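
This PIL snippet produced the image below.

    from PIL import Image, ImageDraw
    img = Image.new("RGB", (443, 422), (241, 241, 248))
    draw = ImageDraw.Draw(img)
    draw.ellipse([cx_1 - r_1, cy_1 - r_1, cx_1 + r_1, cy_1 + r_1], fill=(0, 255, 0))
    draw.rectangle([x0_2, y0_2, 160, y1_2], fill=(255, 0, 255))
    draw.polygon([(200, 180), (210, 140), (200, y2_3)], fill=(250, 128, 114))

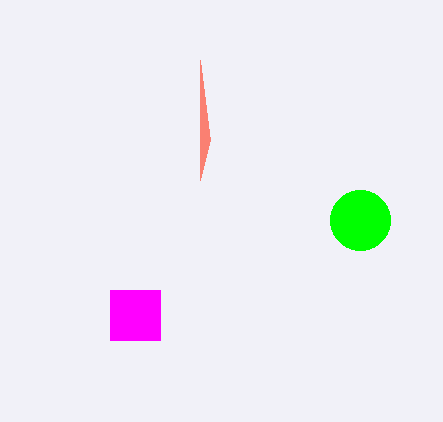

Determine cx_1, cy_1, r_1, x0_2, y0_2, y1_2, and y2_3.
cx_1 = 360
cy_1 = 220
r_1 = 30
x0_2 = 110
y0_2 = 290
y1_2 = 340
y2_3 = 60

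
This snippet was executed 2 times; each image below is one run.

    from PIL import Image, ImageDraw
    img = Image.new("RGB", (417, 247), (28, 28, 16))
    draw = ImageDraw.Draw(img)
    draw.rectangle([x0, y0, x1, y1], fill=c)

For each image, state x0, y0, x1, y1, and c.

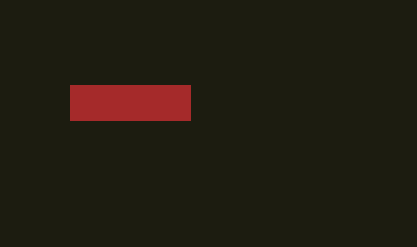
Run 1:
x0 = 70
y0 = 85
x1 = 190
y1 = 120
c = 'brown'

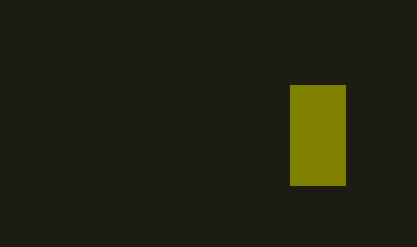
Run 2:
x0 = 290; y0 = 85; x1 = 345; y1 = 185; c = 'olive'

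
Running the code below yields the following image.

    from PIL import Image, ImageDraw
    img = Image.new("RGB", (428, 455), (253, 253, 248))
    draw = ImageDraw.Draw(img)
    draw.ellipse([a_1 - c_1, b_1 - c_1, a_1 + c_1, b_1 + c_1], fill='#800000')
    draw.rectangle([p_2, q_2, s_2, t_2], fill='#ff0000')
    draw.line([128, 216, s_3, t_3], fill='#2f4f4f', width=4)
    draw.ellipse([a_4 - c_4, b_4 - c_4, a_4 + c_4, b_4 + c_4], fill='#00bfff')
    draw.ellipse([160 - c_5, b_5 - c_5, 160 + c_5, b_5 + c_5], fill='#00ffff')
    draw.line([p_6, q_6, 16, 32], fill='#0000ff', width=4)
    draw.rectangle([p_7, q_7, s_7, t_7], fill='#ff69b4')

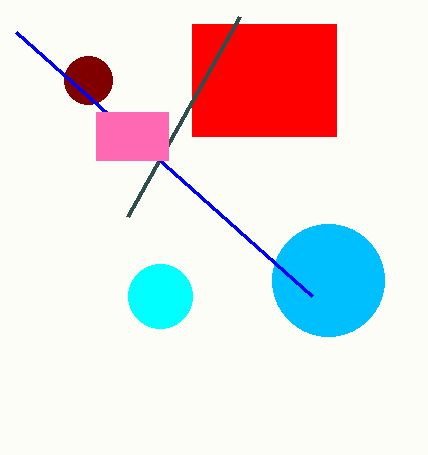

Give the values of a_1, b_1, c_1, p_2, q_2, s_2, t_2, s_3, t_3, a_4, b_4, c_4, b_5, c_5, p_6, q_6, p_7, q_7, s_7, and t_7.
a_1 = 88, b_1 = 80, c_1 = 24, p_2 = 192, q_2 = 24, s_2 = 336, t_2 = 136, s_3 = 240, t_3 = 16, a_4 = 328, b_4 = 280, c_4 = 56, b_5 = 296, c_5 = 32, p_6 = 312, q_6 = 296, p_7 = 96, q_7 = 112, s_7 = 168, t_7 = 160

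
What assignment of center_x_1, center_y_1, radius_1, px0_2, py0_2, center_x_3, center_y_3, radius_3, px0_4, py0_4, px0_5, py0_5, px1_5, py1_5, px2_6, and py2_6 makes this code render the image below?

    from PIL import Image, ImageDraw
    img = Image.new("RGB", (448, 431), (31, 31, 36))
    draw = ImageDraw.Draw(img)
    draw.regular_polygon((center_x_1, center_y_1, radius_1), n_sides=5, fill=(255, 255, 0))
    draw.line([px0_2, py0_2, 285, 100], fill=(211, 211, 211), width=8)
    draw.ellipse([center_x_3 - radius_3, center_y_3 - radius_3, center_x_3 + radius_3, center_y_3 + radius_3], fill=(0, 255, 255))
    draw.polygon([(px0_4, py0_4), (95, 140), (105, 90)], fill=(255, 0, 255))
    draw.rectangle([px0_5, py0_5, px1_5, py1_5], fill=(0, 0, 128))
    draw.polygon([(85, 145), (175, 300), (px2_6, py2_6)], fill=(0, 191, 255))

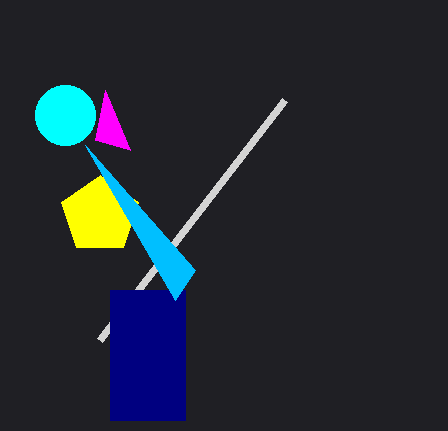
center_x_1 = 100; center_y_1 = 215; radius_1 = 40; px0_2 = 100; py0_2 = 340; center_x_3 = 65; center_y_3 = 115; radius_3 = 30; px0_4 = 130; py0_4 = 150; px0_5 = 110; py0_5 = 290; px1_5 = 185; py1_5 = 420; px2_6 = 195; py2_6 = 270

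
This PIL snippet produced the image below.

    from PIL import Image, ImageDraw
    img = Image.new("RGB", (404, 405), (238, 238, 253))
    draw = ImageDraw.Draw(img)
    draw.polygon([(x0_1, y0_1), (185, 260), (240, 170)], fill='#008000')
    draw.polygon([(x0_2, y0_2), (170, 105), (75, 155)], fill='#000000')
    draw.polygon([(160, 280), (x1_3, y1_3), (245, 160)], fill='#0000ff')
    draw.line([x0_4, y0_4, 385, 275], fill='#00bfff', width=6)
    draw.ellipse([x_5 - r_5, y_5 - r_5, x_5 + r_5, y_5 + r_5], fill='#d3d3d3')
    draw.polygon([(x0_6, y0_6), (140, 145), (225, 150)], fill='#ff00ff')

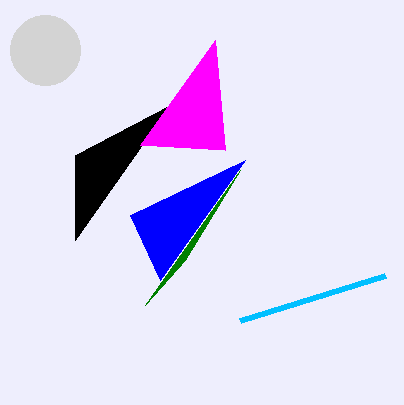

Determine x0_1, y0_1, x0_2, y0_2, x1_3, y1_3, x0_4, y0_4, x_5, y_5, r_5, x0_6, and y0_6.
x0_1 = 145
y0_1 = 305
x0_2 = 75
y0_2 = 240
x1_3 = 130
y1_3 = 215
x0_4 = 240
y0_4 = 320
x_5 = 45
y_5 = 50
r_5 = 35
x0_6 = 215
y0_6 = 40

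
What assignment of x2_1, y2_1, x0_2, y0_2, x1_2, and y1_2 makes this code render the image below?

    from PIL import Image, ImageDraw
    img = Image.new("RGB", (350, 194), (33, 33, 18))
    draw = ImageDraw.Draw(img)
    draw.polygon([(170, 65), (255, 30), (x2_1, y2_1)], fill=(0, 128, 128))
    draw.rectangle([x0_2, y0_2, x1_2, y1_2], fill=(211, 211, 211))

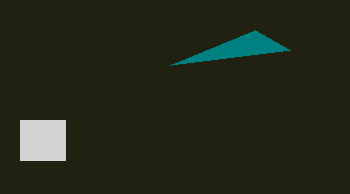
x2_1 = 290, y2_1 = 50, x0_2 = 20, y0_2 = 120, x1_2 = 65, y1_2 = 160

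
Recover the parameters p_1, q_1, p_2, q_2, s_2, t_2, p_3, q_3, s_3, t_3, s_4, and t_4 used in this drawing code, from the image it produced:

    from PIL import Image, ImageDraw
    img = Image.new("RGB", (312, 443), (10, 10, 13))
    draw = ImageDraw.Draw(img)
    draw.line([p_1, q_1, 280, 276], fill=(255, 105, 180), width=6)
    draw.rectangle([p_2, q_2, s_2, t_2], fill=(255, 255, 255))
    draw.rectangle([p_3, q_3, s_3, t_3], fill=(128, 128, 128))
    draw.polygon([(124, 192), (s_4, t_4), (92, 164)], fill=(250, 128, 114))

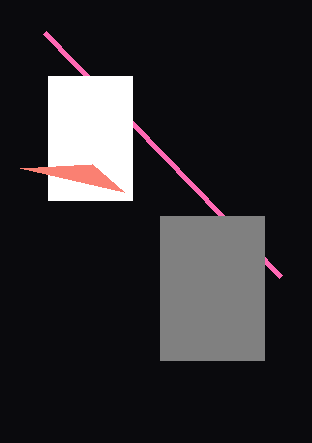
p_1 = 44
q_1 = 32
p_2 = 48
q_2 = 76
s_2 = 132
t_2 = 200
p_3 = 160
q_3 = 216
s_3 = 264
t_3 = 360
s_4 = 20
t_4 = 168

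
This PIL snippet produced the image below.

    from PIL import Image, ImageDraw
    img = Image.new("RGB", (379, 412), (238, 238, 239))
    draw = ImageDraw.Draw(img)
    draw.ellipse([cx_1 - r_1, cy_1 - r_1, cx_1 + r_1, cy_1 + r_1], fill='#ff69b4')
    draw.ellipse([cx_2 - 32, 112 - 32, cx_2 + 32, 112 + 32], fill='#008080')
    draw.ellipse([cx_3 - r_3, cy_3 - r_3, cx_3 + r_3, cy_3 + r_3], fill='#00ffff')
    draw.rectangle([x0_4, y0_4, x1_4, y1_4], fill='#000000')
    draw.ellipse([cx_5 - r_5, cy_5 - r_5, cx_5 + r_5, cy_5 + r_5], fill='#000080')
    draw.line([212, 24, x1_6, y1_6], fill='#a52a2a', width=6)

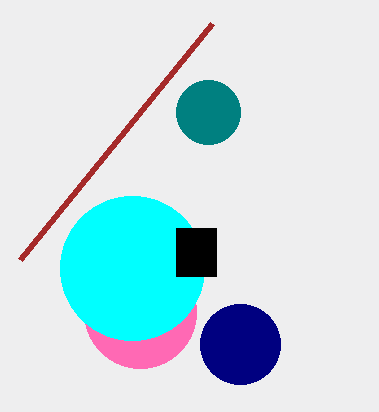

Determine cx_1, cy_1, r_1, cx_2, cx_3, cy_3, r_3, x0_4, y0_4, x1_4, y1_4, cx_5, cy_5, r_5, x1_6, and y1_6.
cx_1 = 140, cy_1 = 312, r_1 = 56, cx_2 = 208, cx_3 = 132, cy_3 = 268, r_3 = 72, x0_4 = 176, y0_4 = 228, x1_4 = 216, y1_4 = 276, cx_5 = 240, cy_5 = 344, r_5 = 40, x1_6 = 20, y1_6 = 260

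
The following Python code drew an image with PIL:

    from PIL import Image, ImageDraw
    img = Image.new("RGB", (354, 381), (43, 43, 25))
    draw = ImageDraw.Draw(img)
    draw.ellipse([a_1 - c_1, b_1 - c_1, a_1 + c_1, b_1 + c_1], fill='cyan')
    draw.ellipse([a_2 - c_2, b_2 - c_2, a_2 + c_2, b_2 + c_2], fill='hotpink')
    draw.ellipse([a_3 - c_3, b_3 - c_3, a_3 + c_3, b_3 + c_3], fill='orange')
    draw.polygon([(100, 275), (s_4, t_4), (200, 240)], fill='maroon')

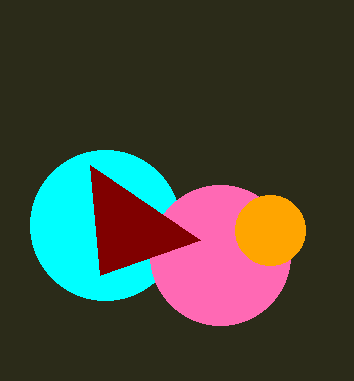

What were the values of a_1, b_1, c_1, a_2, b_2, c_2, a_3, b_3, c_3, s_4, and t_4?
a_1 = 105; b_1 = 225; c_1 = 75; a_2 = 220; b_2 = 255; c_2 = 70; a_3 = 270; b_3 = 230; c_3 = 35; s_4 = 90; t_4 = 165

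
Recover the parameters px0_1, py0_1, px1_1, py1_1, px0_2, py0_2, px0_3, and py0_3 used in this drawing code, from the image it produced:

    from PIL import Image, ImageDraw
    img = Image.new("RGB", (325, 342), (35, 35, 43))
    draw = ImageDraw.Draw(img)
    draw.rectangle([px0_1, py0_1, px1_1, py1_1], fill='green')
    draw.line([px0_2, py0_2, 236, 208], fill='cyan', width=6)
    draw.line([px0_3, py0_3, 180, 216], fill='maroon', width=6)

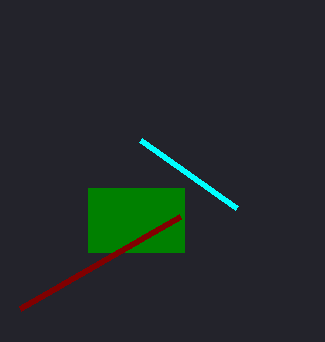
px0_1 = 88, py0_1 = 188, px1_1 = 184, py1_1 = 252, px0_2 = 140, py0_2 = 140, px0_3 = 20, py0_3 = 308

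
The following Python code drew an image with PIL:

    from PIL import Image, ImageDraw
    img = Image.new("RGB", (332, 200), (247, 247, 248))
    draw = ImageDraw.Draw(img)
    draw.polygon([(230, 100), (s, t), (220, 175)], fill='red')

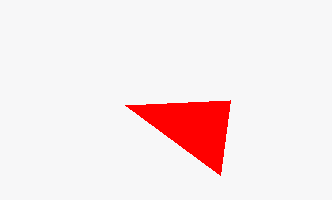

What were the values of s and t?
s = 125, t = 105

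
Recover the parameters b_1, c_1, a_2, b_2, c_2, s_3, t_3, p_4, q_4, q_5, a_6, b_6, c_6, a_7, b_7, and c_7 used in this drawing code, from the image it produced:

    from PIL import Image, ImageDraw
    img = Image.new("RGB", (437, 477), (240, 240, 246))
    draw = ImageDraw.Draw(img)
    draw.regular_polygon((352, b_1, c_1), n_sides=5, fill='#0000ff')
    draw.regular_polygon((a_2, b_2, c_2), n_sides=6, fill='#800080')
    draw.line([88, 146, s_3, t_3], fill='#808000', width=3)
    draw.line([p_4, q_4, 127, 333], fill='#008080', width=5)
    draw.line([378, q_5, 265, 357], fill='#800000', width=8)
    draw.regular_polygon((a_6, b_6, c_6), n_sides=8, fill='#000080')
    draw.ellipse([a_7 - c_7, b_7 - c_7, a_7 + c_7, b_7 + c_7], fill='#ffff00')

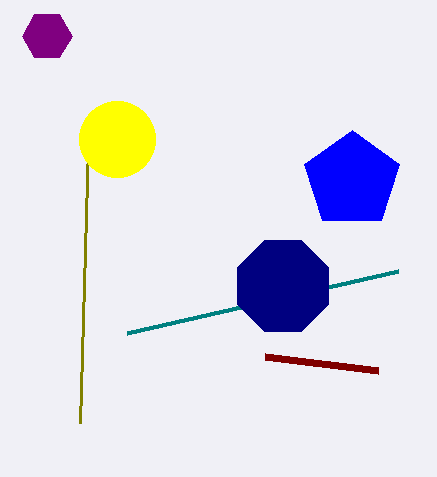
b_1 = 180, c_1 = 50, a_2 = 47, b_2 = 36, c_2 = 25, s_3 = 80, t_3 = 423, p_4 = 398, q_4 = 271, q_5 = 371, a_6 = 283, b_6 = 286, c_6 = 49, a_7 = 117, b_7 = 139, c_7 = 38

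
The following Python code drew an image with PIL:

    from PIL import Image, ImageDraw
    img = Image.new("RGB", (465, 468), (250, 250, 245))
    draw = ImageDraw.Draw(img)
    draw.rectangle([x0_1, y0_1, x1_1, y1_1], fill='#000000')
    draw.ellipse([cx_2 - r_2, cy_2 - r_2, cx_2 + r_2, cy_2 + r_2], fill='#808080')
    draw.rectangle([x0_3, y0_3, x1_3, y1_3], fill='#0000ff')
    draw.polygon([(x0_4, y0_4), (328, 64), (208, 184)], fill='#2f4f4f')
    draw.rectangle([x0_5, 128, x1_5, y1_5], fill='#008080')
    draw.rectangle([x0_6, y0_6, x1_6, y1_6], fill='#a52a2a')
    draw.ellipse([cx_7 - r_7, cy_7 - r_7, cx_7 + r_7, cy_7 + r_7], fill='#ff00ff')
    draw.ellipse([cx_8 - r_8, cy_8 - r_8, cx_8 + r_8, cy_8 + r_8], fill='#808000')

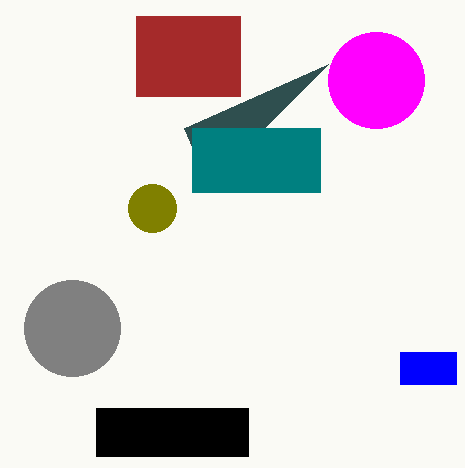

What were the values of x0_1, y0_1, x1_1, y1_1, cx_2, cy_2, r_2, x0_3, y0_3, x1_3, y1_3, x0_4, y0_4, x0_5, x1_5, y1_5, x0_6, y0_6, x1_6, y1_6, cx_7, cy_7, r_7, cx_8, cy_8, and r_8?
x0_1 = 96; y0_1 = 408; x1_1 = 248; y1_1 = 456; cx_2 = 72; cy_2 = 328; r_2 = 48; x0_3 = 400; y0_3 = 352; x1_3 = 456; y1_3 = 384; x0_4 = 184; y0_4 = 128; x0_5 = 192; x1_5 = 320; y1_5 = 192; x0_6 = 136; y0_6 = 16; x1_6 = 240; y1_6 = 96; cx_7 = 376; cy_7 = 80; r_7 = 48; cx_8 = 152; cy_8 = 208; r_8 = 24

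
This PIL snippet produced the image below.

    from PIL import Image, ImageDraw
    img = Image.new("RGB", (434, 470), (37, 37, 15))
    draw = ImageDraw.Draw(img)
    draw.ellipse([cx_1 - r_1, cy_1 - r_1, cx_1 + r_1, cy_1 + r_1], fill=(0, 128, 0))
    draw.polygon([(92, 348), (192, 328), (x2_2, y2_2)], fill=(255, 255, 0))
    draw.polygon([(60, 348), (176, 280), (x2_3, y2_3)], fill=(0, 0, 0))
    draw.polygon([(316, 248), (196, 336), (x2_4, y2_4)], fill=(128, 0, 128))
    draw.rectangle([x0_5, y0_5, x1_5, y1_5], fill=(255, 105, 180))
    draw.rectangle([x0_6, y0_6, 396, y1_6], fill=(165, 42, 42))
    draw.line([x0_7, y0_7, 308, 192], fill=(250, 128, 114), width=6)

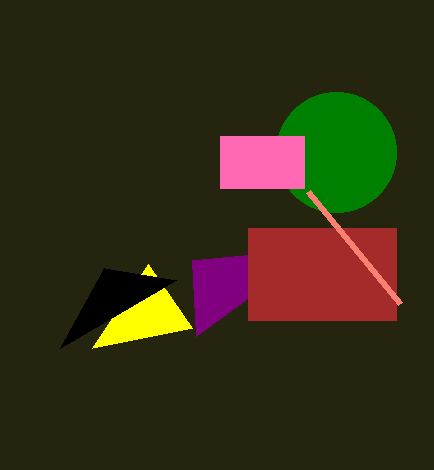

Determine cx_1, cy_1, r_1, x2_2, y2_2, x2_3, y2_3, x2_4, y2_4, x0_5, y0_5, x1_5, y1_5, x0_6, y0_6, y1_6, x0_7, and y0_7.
cx_1 = 336
cy_1 = 152
r_1 = 60
x2_2 = 148
y2_2 = 264
x2_3 = 104
y2_3 = 268
x2_4 = 192
y2_4 = 260
x0_5 = 220
y0_5 = 136
x1_5 = 304
y1_5 = 188
x0_6 = 248
y0_6 = 228
y1_6 = 320
x0_7 = 400
y0_7 = 304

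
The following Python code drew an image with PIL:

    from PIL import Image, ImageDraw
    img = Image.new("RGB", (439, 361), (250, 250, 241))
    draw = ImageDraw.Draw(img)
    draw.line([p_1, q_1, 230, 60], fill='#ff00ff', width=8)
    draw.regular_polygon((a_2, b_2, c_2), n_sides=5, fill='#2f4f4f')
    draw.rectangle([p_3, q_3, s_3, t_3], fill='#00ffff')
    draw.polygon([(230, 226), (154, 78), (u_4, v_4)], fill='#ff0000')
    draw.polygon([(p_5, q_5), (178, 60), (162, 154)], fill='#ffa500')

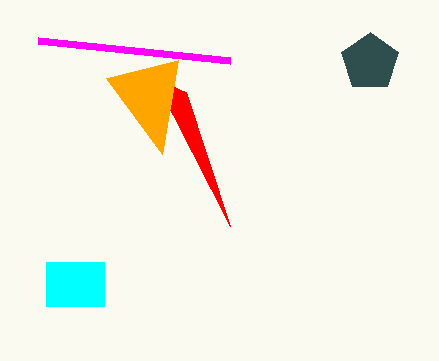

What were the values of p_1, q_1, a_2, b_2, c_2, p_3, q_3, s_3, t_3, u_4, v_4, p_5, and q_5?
p_1 = 38; q_1 = 40; a_2 = 370; b_2 = 62; c_2 = 30; p_3 = 46; q_3 = 262; s_3 = 104; t_3 = 306; u_4 = 186; v_4 = 92; p_5 = 106; q_5 = 78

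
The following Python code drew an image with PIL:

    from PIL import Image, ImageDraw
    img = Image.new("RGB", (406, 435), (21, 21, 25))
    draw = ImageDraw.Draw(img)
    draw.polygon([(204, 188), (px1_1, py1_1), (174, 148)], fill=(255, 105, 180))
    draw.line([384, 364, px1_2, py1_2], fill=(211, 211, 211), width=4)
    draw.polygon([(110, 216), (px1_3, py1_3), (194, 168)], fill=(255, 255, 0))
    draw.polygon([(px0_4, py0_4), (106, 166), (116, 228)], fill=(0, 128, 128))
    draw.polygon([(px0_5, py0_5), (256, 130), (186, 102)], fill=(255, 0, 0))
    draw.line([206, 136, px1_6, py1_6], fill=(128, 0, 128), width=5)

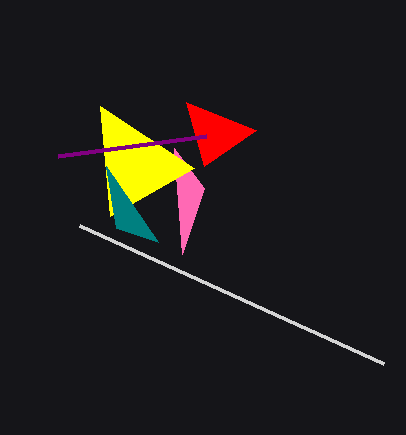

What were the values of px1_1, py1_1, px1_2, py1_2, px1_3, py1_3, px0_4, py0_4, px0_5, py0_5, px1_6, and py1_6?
px1_1 = 182; py1_1 = 254; px1_2 = 80; py1_2 = 226; px1_3 = 100; py1_3 = 106; px0_4 = 158; py0_4 = 242; px0_5 = 204; py0_5 = 166; px1_6 = 58; py1_6 = 156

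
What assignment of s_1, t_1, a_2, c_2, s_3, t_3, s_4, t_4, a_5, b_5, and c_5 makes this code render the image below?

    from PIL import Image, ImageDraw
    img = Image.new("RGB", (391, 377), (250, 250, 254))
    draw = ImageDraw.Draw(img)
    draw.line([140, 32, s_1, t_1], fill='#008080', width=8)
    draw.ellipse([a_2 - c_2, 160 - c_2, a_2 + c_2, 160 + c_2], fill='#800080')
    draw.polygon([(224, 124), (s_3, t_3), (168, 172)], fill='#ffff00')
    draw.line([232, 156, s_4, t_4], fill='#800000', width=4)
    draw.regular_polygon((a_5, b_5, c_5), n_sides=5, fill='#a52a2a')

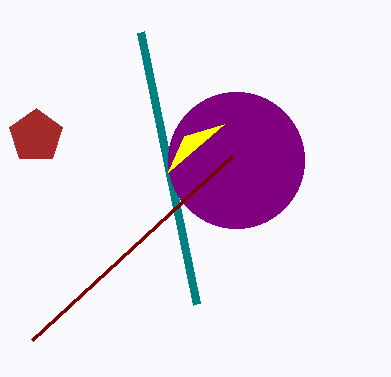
s_1 = 196
t_1 = 304
a_2 = 236
c_2 = 68
s_3 = 184
t_3 = 136
s_4 = 32
t_4 = 340
a_5 = 36
b_5 = 136
c_5 = 28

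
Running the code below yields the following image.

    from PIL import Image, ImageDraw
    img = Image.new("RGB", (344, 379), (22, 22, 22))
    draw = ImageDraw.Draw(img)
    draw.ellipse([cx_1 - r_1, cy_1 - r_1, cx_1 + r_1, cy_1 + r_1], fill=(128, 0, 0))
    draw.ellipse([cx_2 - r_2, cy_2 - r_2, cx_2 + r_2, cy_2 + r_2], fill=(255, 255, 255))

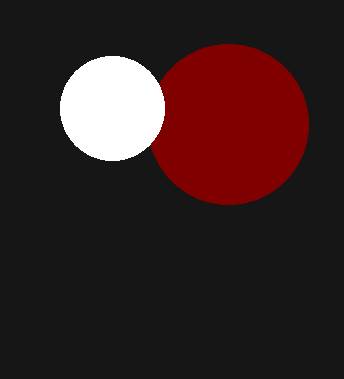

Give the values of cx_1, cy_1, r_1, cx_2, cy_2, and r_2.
cx_1 = 228, cy_1 = 124, r_1 = 80, cx_2 = 112, cy_2 = 108, r_2 = 52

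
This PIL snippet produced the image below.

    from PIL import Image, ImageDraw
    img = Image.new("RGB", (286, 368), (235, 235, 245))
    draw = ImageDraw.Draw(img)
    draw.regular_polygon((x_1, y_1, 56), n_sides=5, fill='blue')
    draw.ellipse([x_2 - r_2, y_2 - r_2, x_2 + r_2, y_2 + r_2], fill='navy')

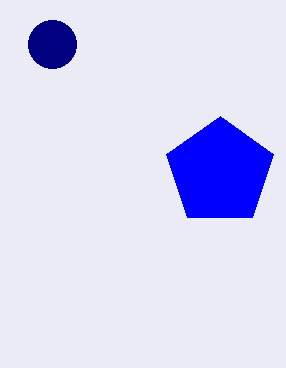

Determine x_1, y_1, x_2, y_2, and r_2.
x_1 = 220, y_1 = 172, x_2 = 52, y_2 = 44, r_2 = 24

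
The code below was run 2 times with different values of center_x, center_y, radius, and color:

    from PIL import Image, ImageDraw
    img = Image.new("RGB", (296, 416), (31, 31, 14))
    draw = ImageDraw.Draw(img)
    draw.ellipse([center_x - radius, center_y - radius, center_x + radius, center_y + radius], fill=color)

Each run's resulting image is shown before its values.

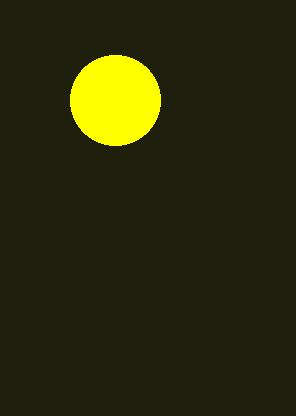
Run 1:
center_x = 115; center_y = 100; radius = 45; color = 'yellow'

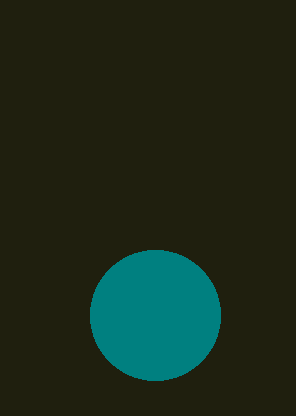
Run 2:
center_x = 155; center_y = 315; radius = 65; color = 'teal'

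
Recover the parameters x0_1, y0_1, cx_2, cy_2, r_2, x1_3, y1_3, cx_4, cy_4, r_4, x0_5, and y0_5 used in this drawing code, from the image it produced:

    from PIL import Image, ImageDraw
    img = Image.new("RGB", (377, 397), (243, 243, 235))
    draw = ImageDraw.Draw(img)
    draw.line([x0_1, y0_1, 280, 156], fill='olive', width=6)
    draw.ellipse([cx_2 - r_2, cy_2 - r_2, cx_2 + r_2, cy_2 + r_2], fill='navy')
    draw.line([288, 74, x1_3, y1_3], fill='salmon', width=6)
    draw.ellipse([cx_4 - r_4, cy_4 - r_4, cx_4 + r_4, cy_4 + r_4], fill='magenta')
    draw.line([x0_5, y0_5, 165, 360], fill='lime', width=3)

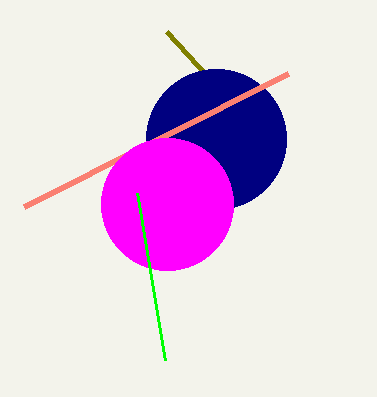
x0_1 = 166
y0_1 = 31
cx_2 = 216
cy_2 = 139
r_2 = 70
x1_3 = 24
y1_3 = 207
cx_4 = 167
cy_4 = 204
r_4 = 66
x0_5 = 137
y0_5 = 193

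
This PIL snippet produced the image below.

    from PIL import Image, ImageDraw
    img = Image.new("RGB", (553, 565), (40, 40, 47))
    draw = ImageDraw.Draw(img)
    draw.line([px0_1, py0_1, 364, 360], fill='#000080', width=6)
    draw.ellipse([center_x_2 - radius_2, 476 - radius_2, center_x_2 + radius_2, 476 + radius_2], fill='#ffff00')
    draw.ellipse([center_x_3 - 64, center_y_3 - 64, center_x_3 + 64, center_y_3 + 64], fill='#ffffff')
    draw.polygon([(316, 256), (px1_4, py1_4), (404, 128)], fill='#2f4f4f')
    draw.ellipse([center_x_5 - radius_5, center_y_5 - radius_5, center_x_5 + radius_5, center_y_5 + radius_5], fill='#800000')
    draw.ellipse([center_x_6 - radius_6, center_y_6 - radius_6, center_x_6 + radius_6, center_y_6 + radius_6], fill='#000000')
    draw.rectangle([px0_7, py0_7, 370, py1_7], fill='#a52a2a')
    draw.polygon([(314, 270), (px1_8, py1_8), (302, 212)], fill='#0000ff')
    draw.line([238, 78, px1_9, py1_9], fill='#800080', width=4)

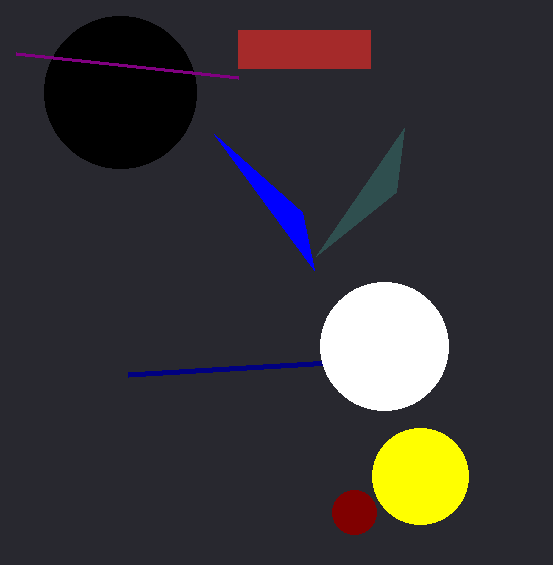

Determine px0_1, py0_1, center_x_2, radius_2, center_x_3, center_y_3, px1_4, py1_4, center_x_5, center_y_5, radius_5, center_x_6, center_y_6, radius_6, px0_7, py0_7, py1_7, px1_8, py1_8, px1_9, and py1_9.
px0_1 = 128; py0_1 = 374; center_x_2 = 420; radius_2 = 48; center_x_3 = 384; center_y_3 = 346; px1_4 = 396; py1_4 = 192; center_x_5 = 354; center_y_5 = 512; radius_5 = 22; center_x_6 = 120; center_y_6 = 92; radius_6 = 76; px0_7 = 238; py0_7 = 30; py1_7 = 68; px1_8 = 214; py1_8 = 134; px1_9 = 16; py1_9 = 54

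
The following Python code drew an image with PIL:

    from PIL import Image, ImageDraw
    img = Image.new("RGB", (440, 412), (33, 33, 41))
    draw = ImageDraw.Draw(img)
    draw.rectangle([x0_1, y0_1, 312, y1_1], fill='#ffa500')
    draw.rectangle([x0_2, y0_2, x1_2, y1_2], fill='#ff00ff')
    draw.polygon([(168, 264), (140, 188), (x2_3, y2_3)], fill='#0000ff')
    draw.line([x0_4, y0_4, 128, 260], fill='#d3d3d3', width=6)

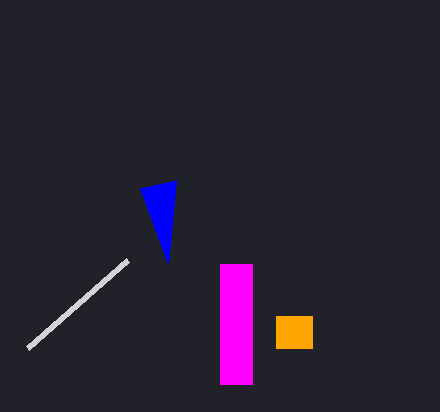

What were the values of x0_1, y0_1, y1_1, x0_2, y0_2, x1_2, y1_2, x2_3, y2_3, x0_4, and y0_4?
x0_1 = 276; y0_1 = 316; y1_1 = 348; x0_2 = 220; y0_2 = 264; x1_2 = 252; y1_2 = 384; x2_3 = 176; y2_3 = 180; x0_4 = 28; y0_4 = 348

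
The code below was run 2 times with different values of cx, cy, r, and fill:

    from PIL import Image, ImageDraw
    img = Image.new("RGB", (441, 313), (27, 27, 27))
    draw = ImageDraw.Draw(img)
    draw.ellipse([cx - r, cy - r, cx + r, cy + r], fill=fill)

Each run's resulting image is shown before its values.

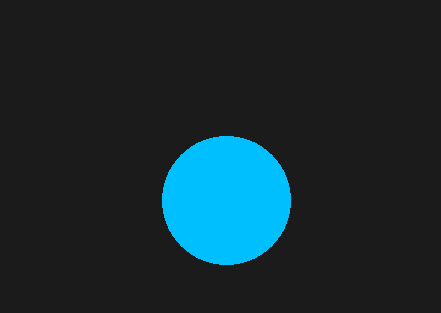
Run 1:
cx = 226, cy = 200, r = 64, fill = 'deepskyblue'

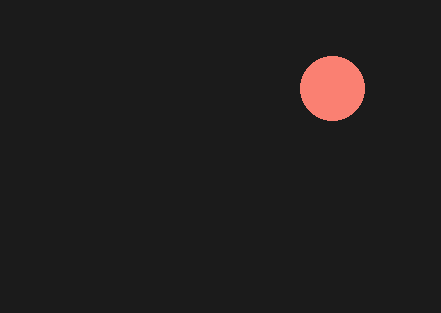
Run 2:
cx = 332
cy = 88
r = 32
fill = 'salmon'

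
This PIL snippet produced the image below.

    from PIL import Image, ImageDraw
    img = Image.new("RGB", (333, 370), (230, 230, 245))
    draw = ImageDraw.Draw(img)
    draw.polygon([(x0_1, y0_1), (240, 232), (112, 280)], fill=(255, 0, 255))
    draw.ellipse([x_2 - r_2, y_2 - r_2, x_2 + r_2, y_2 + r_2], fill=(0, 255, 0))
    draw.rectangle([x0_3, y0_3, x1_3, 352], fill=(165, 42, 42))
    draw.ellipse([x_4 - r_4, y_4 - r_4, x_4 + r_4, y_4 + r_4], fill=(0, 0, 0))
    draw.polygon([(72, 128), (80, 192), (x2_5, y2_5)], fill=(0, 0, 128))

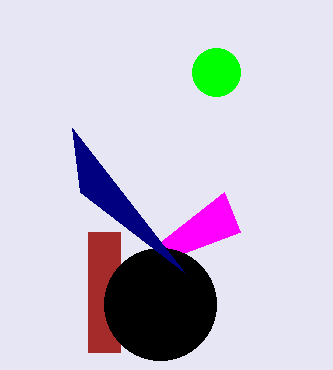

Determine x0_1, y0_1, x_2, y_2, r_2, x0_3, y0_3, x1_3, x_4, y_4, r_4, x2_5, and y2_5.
x0_1 = 224; y0_1 = 192; x_2 = 216; y_2 = 72; r_2 = 24; x0_3 = 88; y0_3 = 232; x1_3 = 120; x_4 = 160; y_4 = 304; r_4 = 56; x2_5 = 184; y2_5 = 272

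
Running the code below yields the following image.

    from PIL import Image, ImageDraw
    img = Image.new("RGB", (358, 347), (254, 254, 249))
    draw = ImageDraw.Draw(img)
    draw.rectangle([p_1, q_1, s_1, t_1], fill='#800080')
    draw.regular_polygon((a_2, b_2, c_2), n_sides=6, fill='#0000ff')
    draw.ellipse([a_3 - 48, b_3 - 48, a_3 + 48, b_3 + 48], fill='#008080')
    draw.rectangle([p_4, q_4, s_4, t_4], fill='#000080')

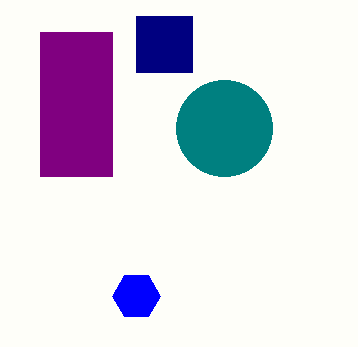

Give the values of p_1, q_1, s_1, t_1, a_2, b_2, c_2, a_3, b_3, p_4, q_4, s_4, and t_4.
p_1 = 40; q_1 = 32; s_1 = 112; t_1 = 176; a_2 = 136; b_2 = 296; c_2 = 24; a_3 = 224; b_3 = 128; p_4 = 136; q_4 = 16; s_4 = 192; t_4 = 72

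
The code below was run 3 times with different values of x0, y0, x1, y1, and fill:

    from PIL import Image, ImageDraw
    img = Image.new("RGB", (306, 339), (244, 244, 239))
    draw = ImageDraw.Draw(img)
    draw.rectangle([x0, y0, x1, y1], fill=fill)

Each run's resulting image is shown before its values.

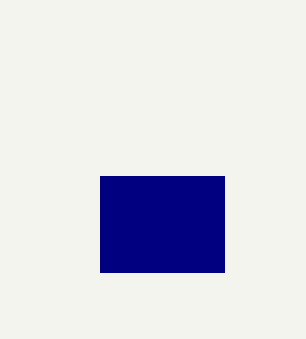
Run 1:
x0 = 100, y0 = 176, x1 = 224, y1 = 272, fill = 'navy'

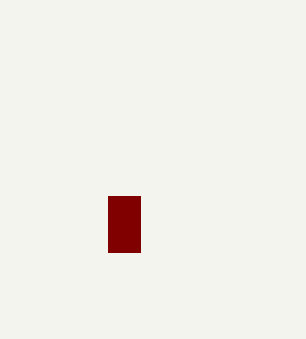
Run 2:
x0 = 108; y0 = 196; x1 = 140; y1 = 252; fill = 'maroon'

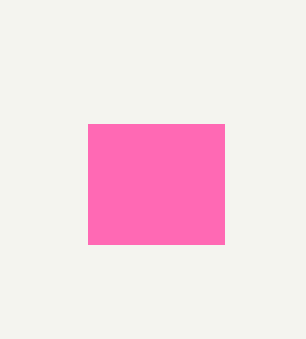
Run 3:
x0 = 88; y0 = 124; x1 = 224; y1 = 244; fill = 'hotpink'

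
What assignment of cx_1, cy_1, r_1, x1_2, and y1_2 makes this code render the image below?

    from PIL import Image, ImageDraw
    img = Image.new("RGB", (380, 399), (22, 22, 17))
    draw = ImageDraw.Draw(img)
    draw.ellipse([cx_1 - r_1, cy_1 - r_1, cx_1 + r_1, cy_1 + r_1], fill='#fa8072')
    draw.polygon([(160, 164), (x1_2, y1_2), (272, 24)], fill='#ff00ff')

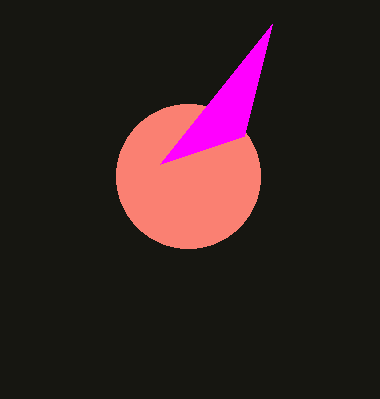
cx_1 = 188
cy_1 = 176
r_1 = 72
x1_2 = 244
y1_2 = 136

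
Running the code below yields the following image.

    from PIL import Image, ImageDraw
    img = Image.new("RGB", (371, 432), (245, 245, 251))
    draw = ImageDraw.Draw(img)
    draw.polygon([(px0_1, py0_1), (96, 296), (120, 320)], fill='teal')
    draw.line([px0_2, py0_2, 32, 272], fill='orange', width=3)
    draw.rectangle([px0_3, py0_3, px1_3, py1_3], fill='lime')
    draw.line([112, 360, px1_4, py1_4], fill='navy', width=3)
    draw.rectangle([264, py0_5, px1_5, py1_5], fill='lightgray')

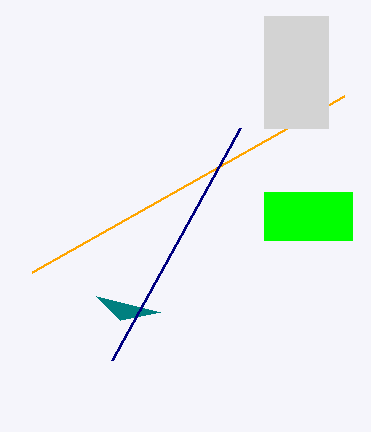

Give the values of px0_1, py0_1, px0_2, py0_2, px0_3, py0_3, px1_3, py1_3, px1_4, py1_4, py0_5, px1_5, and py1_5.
px0_1 = 160
py0_1 = 312
px0_2 = 344
py0_2 = 96
px0_3 = 264
py0_3 = 192
px1_3 = 352
py1_3 = 240
px1_4 = 240
py1_4 = 128
py0_5 = 16
px1_5 = 328
py1_5 = 128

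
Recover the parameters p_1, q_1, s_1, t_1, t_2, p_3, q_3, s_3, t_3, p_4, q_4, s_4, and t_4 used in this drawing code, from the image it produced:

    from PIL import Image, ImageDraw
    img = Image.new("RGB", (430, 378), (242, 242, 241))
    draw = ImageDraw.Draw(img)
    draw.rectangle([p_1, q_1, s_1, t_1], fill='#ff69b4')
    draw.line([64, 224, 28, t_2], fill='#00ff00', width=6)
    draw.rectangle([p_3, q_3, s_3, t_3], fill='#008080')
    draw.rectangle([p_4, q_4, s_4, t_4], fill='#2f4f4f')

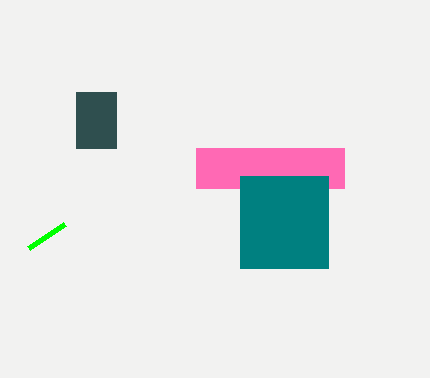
p_1 = 196
q_1 = 148
s_1 = 344
t_1 = 188
t_2 = 248
p_3 = 240
q_3 = 176
s_3 = 328
t_3 = 268
p_4 = 76
q_4 = 92
s_4 = 116
t_4 = 148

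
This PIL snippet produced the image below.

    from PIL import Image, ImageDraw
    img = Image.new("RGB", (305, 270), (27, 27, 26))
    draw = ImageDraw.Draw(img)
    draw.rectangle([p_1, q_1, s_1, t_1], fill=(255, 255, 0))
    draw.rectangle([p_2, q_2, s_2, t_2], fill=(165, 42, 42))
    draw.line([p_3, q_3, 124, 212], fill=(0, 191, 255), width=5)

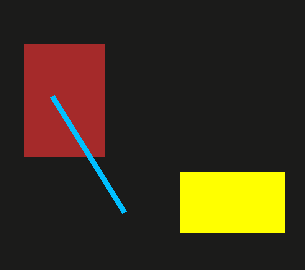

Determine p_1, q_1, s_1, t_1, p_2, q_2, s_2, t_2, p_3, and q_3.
p_1 = 180; q_1 = 172; s_1 = 284; t_1 = 232; p_2 = 24; q_2 = 44; s_2 = 104; t_2 = 156; p_3 = 52; q_3 = 96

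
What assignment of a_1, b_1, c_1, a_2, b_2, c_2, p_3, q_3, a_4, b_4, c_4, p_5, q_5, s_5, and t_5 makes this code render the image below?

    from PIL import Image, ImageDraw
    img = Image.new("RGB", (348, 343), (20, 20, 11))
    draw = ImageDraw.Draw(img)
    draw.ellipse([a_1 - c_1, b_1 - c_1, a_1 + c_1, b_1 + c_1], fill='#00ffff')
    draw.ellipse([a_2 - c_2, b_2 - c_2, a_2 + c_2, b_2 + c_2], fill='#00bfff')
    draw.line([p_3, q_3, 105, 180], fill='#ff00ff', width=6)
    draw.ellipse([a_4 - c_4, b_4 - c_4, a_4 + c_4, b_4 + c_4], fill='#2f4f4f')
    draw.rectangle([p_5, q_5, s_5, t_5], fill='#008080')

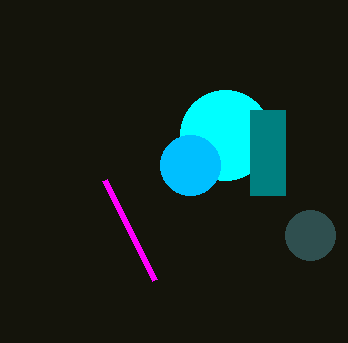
a_1 = 225, b_1 = 135, c_1 = 45, a_2 = 190, b_2 = 165, c_2 = 30, p_3 = 155, q_3 = 280, a_4 = 310, b_4 = 235, c_4 = 25, p_5 = 250, q_5 = 110, s_5 = 285, t_5 = 195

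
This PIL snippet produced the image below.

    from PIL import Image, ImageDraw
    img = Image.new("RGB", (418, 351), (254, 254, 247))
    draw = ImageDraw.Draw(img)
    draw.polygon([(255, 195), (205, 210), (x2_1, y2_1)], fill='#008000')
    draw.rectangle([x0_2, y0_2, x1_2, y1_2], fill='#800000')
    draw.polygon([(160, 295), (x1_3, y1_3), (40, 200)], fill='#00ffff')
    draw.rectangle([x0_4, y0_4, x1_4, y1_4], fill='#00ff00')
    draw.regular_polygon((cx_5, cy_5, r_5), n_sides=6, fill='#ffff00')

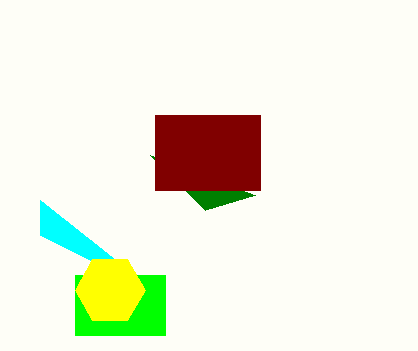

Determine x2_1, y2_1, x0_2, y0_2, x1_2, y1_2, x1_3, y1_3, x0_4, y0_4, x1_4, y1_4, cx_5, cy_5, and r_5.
x2_1 = 150; y2_1 = 155; x0_2 = 155; y0_2 = 115; x1_2 = 260; y1_2 = 190; x1_3 = 40; y1_3 = 235; x0_4 = 75; y0_4 = 275; x1_4 = 165; y1_4 = 335; cx_5 = 110; cy_5 = 290; r_5 = 35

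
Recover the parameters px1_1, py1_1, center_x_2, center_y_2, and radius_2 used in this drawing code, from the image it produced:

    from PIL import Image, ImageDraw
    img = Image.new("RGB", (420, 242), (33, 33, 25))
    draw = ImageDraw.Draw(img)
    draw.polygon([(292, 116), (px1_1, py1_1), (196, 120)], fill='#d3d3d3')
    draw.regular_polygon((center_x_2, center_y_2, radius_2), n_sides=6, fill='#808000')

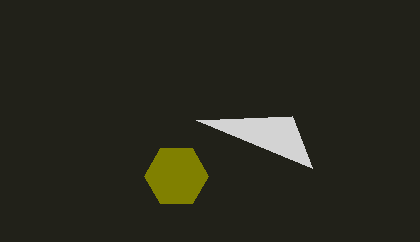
px1_1 = 312, py1_1 = 168, center_x_2 = 176, center_y_2 = 176, radius_2 = 32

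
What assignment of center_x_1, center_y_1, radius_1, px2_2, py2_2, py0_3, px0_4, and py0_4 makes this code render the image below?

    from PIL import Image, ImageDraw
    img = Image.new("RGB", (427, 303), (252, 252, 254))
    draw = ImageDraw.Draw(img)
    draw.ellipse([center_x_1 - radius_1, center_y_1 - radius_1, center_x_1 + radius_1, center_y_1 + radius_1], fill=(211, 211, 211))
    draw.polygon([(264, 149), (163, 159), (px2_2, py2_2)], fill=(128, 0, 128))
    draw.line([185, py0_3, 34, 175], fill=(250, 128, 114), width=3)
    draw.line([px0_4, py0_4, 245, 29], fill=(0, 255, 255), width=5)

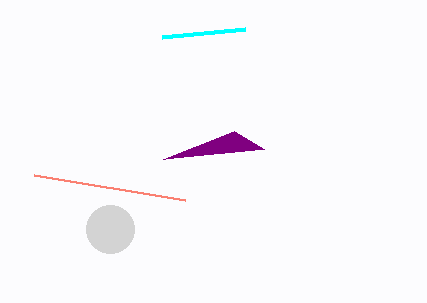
center_x_1 = 110
center_y_1 = 229
radius_1 = 24
px2_2 = 234
py2_2 = 131
py0_3 = 200
px0_4 = 162
py0_4 = 37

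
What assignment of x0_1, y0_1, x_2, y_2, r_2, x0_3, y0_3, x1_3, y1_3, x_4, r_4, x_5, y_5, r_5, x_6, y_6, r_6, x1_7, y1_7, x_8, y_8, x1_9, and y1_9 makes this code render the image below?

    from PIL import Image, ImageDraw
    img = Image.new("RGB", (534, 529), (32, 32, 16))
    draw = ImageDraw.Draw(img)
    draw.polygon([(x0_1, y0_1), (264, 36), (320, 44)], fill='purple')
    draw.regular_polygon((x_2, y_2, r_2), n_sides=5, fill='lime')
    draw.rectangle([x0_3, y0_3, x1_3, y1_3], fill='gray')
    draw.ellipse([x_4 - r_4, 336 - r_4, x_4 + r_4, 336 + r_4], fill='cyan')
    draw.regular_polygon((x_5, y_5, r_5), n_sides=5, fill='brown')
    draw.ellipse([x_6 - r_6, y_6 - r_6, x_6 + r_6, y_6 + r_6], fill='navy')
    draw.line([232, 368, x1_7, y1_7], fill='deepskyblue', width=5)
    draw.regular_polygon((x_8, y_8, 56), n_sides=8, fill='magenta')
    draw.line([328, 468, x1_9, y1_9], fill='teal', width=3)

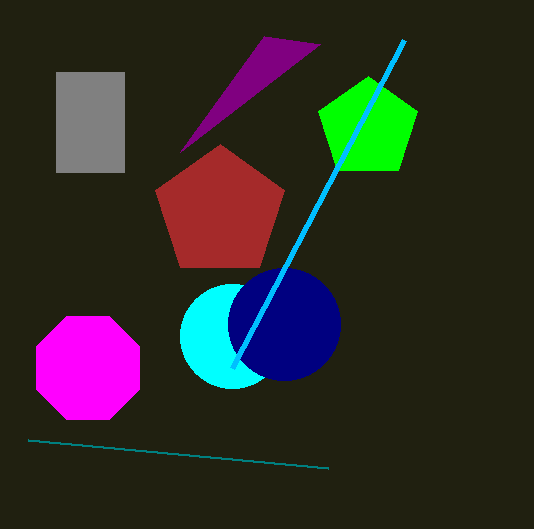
x0_1 = 180; y0_1 = 152; x_2 = 368; y_2 = 128; r_2 = 52; x0_3 = 56; y0_3 = 72; x1_3 = 124; y1_3 = 172; x_4 = 232; r_4 = 52; x_5 = 220; y_5 = 212; r_5 = 68; x_6 = 284; y_6 = 324; r_6 = 56; x1_7 = 404; y1_7 = 40; x_8 = 88; y_8 = 368; x1_9 = 28; y1_9 = 440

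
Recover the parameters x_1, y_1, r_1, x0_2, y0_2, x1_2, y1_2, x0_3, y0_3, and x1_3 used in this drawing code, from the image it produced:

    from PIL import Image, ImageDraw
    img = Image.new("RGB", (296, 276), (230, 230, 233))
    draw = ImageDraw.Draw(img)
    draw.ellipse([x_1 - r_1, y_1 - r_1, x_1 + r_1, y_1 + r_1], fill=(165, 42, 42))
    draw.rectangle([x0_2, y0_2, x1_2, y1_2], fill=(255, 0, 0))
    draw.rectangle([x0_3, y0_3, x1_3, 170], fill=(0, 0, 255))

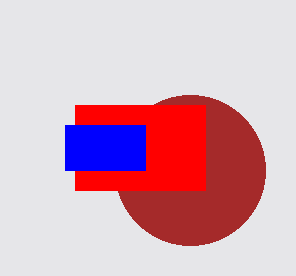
x_1 = 190, y_1 = 170, r_1 = 75, x0_2 = 75, y0_2 = 105, x1_2 = 205, y1_2 = 190, x0_3 = 65, y0_3 = 125, x1_3 = 145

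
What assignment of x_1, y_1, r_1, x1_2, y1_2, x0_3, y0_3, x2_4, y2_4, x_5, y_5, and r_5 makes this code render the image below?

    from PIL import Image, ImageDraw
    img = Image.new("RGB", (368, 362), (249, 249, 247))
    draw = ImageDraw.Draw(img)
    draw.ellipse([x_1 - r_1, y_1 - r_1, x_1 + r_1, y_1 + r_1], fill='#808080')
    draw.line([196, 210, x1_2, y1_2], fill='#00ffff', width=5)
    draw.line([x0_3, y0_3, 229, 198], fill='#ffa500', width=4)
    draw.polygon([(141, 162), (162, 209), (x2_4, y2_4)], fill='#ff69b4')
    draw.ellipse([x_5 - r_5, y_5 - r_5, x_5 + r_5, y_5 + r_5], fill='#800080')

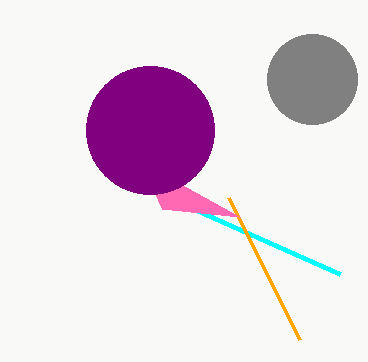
x_1 = 312
y_1 = 79
r_1 = 45
x1_2 = 340
y1_2 = 274
x0_3 = 300
y0_3 = 340
x2_4 = 240
y2_4 = 217
x_5 = 150
y_5 = 130
r_5 = 64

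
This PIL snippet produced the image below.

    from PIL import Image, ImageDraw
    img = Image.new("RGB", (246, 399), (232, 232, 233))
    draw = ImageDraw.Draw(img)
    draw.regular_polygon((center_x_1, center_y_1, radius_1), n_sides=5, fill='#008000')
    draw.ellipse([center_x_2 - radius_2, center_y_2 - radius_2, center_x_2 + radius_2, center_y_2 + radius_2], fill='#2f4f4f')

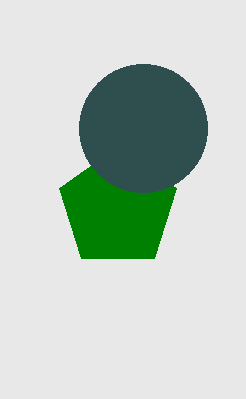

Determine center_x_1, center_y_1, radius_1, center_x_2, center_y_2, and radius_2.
center_x_1 = 118
center_y_1 = 208
radius_1 = 62
center_x_2 = 143
center_y_2 = 128
radius_2 = 64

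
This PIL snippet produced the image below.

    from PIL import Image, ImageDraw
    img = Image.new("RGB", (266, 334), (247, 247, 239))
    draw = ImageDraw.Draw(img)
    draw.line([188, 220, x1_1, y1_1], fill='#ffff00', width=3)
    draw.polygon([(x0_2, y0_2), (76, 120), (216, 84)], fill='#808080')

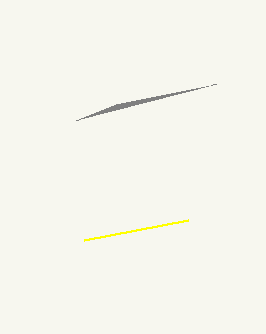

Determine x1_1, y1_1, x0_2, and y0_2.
x1_1 = 84
y1_1 = 240
x0_2 = 116
y0_2 = 104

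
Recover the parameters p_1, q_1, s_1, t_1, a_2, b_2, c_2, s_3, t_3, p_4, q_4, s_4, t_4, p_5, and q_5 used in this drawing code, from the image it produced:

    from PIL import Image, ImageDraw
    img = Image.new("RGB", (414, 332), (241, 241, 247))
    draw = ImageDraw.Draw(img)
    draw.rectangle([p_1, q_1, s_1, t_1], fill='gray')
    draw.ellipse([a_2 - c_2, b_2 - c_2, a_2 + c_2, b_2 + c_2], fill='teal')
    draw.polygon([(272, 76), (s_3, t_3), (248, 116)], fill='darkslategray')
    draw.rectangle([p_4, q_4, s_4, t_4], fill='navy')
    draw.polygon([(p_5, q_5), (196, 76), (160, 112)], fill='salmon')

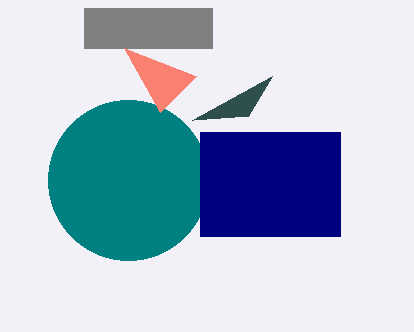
p_1 = 84; q_1 = 8; s_1 = 212; t_1 = 48; a_2 = 128; b_2 = 180; c_2 = 80; s_3 = 192; t_3 = 120; p_4 = 200; q_4 = 132; s_4 = 340; t_4 = 236; p_5 = 124; q_5 = 48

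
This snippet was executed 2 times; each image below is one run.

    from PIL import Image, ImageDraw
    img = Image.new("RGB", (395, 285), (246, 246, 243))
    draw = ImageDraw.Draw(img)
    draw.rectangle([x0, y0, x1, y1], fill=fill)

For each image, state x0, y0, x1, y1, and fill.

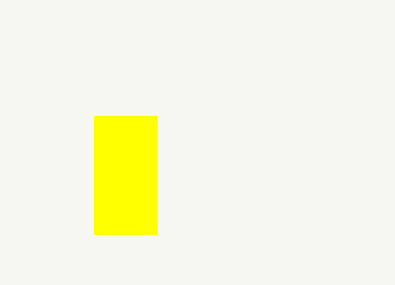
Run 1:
x0 = 94, y0 = 116, x1 = 156, y1 = 234, fill = 'yellow'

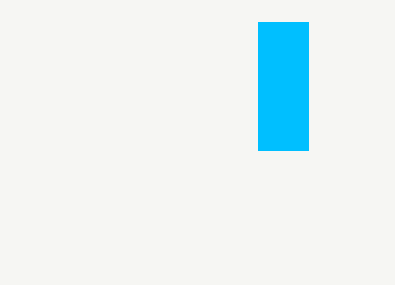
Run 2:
x0 = 258; y0 = 22; x1 = 308; y1 = 150; fill = 'deepskyblue'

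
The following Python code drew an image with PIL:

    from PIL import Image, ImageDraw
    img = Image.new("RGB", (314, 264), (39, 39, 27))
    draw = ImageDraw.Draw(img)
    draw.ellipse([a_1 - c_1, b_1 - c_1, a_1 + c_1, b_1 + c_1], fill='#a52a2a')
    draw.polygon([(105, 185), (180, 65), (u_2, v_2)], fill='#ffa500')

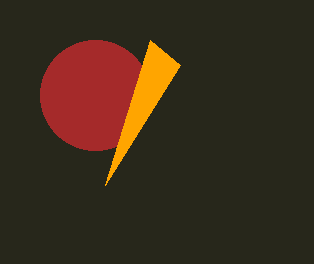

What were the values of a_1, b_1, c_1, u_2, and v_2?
a_1 = 95
b_1 = 95
c_1 = 55
u_2 = 150
v_2 = 40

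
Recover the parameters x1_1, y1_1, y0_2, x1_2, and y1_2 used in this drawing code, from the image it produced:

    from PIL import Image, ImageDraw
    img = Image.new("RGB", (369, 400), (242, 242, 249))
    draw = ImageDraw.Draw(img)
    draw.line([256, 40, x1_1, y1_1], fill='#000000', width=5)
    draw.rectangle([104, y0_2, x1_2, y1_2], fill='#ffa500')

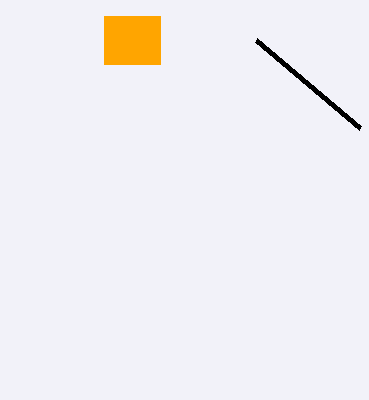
x1_1 = 360, y1_1 = 128, y0_2 = 16, x1_2 = 160, y1_2 = 64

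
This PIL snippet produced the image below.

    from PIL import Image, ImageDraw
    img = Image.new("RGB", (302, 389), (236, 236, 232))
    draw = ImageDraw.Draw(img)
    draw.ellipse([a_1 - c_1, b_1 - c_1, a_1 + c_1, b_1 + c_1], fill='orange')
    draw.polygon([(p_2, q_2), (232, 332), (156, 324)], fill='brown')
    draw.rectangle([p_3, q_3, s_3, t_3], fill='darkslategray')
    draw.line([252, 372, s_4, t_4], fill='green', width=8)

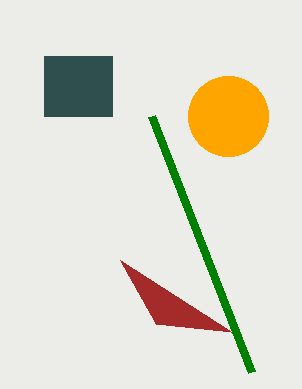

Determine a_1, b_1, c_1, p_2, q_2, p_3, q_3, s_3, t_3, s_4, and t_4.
a_1 = 228, b_1 = 116, c_1 = 40, p_2 = 120, q_2 = 260, p_3 = 44, q_3 = 56, s_3 = 112, t_3 = 116, s_4 = 152, t_4 = 116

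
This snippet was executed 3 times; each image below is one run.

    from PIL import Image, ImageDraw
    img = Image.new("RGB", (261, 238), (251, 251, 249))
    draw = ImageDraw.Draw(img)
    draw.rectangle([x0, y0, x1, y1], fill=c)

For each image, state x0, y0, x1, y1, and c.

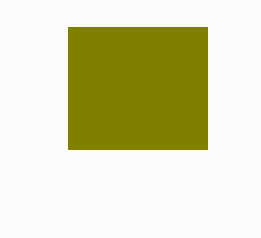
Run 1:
x0 = 68, y0 = 27, x1 = 207, y1 = 149, c = 'olive'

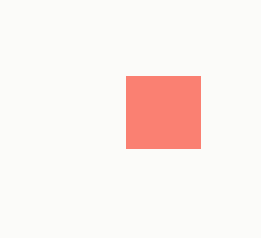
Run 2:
x0 = 126
y0 = 76
x1 = 200
y1 = 148
c = 'salmon'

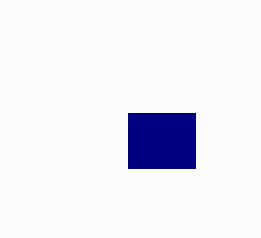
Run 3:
x0 = 128, y0 = 113, x1 = 195, y1 = 168, c = 'navy'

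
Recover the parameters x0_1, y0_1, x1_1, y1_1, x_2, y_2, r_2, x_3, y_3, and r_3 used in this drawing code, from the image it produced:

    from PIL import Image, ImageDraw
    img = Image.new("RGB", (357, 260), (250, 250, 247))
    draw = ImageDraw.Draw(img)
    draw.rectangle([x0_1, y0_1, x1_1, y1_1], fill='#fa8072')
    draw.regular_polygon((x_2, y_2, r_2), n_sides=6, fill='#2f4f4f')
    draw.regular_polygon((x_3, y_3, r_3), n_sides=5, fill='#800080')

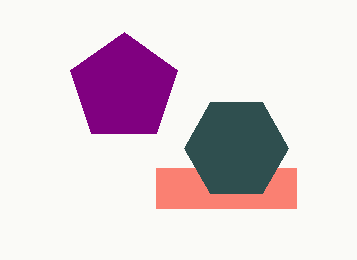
x0_1 = 156, y0_1 = 168, x1_1 = 296, y1_1 = 208, x_2 = 236, y_2 = 148, r_2 = 52, x_3 = 124, y_3 = 88, r_3 = 56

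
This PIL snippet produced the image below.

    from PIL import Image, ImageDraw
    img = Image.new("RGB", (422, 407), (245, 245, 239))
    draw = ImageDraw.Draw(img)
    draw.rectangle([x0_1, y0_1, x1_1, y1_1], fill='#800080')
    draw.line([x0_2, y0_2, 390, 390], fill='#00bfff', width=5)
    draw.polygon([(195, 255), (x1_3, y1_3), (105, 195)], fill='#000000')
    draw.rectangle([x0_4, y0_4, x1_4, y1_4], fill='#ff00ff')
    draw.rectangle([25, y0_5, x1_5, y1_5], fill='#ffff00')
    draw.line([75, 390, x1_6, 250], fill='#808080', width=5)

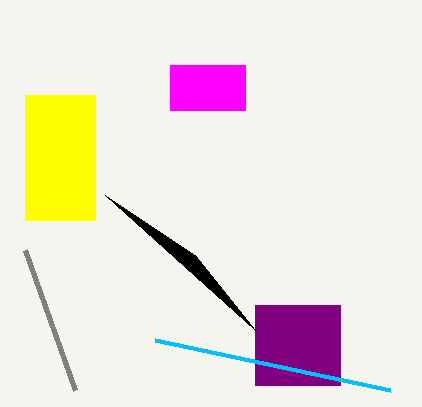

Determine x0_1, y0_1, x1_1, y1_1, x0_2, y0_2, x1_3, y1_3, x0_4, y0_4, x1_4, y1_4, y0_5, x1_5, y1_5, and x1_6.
x0_1 = 255; y0_1 = 305; x1_1 = 340; y1_1 = 385; x0_2 = 155; y0_2 = 340; x1_3 = 255; y1_3 = 330; x0_4 = 170; y0_4 = 65; x1_4 = 245; y1_4 = 110; y0_5 = 95; x1_5 = 95; y1_5 = 220; x1_6 = 25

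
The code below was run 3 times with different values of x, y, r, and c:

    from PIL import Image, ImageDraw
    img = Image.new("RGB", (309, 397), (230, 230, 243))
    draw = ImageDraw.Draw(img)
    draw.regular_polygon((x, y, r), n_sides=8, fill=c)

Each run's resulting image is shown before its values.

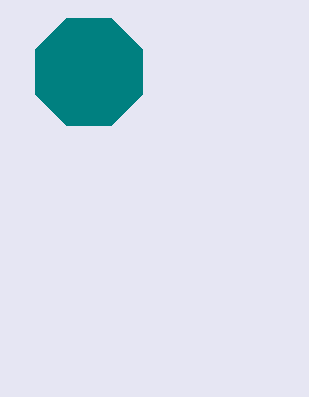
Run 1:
x = 89; y = 72; r = 58; c = 'teal'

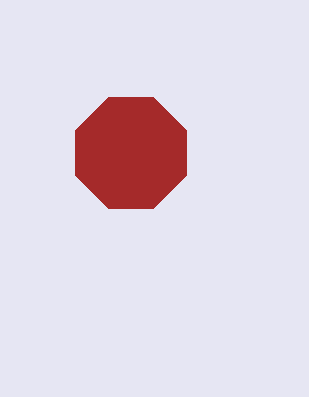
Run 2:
x = 131; y = 153; r = 60; c = 'brown'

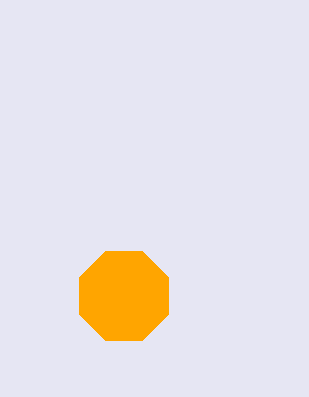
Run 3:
x = 124
y = 296
r = 48
c = 'orange'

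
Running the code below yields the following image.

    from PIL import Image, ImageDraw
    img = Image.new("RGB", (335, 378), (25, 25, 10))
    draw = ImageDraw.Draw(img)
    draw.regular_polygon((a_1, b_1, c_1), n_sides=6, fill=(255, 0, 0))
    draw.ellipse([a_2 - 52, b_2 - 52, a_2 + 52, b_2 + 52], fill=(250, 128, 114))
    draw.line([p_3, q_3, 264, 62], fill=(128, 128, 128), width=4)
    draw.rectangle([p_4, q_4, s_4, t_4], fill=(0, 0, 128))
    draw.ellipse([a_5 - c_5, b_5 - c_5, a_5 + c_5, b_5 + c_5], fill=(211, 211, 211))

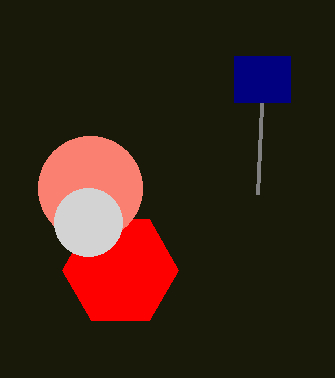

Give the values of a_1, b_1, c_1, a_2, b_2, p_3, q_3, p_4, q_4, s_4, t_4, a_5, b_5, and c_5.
a_1 = 120, b_1 = 270, c_1 = 58, a_2 = 90, b_2 = 188, p_3 = 258, q_3 = 194, p_4 = 234, q_4 = 56, s_4 = 290, t_4 = 102, a_5 = 88, b_5 = 222, c_5 = 34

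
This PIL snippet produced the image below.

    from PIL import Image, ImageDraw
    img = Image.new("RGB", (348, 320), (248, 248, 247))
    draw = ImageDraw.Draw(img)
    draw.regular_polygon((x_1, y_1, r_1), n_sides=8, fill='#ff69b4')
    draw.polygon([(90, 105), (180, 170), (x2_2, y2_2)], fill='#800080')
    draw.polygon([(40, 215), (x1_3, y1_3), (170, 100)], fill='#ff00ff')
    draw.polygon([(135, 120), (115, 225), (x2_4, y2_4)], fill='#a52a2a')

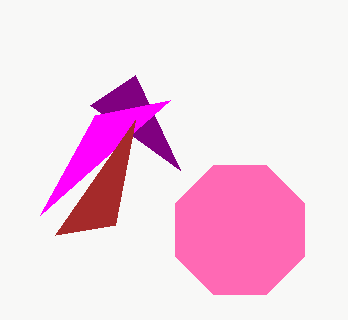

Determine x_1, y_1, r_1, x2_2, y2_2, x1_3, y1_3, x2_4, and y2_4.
x_1 = 240
y_1 = 230
r_1 = 70
x2_2 = 135
y2_2 = 75
x1_3 = 95
y1_3 = 115
x2_4 = 55
y2_4 = 235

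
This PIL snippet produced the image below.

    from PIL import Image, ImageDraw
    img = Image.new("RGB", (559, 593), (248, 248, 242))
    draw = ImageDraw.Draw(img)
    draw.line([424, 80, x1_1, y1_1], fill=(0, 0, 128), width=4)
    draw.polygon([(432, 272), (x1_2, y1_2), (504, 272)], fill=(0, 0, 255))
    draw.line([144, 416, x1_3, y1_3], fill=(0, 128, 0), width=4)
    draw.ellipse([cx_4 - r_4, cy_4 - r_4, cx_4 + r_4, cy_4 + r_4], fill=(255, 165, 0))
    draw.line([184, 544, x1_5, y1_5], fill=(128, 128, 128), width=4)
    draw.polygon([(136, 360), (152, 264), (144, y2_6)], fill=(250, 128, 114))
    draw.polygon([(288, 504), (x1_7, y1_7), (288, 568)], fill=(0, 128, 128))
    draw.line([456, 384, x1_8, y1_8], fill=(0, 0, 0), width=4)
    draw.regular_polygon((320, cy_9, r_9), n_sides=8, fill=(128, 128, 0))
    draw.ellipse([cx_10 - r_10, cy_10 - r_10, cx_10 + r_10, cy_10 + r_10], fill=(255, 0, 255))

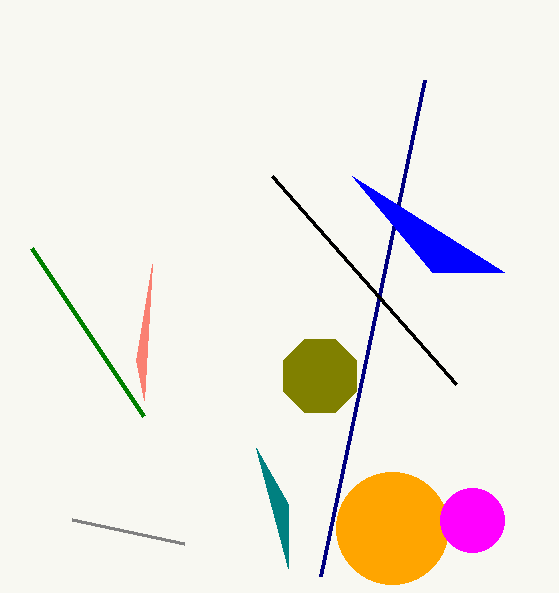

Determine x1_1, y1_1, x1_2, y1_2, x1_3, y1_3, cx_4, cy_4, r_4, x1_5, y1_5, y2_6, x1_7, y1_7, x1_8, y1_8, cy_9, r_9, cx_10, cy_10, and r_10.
x1_1 = 320; y1_1 = 576; x1_2 = 352; y1_2 = 176; x1_3 = 32; y1_3 = 248; cx_4 = 392; cy_4 = 528; r_4 = 56; x1_5 = 72; y1_5 = 520; y2_6 = 400; x1_7 = 256; y1_7 = 448; x1_8 = 272; y1_8 = 176; cy_9 = 376; r_9 = 40; cx_10 = 472; cy_10 = 520; r_10 = 32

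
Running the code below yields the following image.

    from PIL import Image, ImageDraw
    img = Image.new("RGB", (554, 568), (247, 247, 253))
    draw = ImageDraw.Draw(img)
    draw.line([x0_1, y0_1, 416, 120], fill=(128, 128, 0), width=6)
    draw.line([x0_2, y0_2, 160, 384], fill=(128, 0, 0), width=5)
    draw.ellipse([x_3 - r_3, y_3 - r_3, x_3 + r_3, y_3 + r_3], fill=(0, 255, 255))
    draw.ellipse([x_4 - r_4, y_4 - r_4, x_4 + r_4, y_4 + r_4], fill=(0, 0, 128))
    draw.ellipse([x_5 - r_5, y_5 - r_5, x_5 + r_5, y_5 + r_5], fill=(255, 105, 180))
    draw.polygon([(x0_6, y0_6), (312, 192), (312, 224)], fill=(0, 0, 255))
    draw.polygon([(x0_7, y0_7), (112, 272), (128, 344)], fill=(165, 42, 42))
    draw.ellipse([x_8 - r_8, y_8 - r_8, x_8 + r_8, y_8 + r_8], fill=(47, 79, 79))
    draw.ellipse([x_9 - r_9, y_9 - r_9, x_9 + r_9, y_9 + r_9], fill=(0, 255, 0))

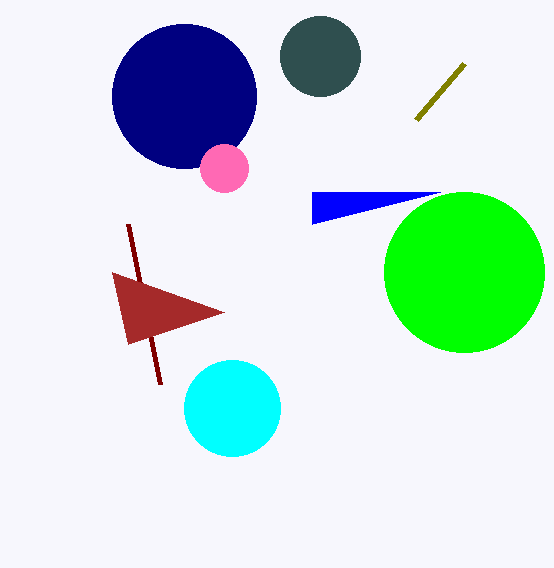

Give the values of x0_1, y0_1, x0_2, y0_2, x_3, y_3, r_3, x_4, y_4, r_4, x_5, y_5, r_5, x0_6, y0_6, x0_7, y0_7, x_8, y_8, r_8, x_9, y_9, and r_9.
x0_1 = 464; y0_1 = 64; x0_2 = 128; y0_2 = 224; x_3 = 232; y_3 = 408; r_3 = 48; x_4 = 184; y_4 = 96; r_4 = 72; x_5 = 224; y_5 = 168; r_5 = 24; x0_6 = 440; y0_6 = 192; x0_7 = 224; y0_7 = 312; x_8 = 320; y_8 = 56; r_8 = 40; x_9 = 464; y_9 = 272; r_9 = 80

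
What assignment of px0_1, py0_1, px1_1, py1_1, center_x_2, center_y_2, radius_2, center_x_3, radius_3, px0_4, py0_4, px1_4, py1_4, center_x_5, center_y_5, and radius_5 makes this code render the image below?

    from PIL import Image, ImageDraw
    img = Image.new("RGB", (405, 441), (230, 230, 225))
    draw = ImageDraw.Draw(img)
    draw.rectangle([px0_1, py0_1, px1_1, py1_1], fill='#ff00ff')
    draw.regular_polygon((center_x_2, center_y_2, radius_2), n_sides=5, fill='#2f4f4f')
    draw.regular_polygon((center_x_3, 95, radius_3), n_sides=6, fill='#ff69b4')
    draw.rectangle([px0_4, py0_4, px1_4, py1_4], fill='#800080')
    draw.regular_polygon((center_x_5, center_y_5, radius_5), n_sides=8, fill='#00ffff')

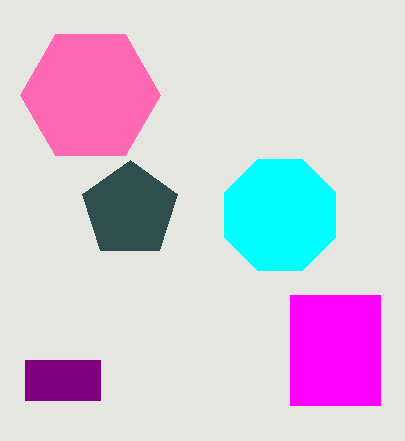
px0_1 = 290
py0_1 = 295
px1_1 = 380
py1_1 = 405
center_x_2 = 130
center_y_2 = 210
radius_2 = 50
center_x_3 = 90
radius_3 = 70
px0_4 = 25
py0_4 = 360
px1_4 = 100
py1_4 = 400
center_x_5 = 280
center_y_5 = 215
radius_5 = 60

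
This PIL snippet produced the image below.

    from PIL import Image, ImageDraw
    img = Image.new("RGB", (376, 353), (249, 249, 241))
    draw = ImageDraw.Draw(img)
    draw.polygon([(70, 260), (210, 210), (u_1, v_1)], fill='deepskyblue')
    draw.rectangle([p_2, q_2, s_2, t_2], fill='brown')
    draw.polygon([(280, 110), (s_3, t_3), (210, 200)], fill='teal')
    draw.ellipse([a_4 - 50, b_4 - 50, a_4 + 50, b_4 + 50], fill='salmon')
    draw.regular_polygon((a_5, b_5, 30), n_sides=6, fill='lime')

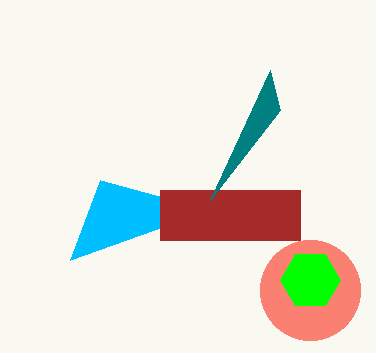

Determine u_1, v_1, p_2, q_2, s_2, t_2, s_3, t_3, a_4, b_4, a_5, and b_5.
u_1 = 100, v_1 = 180, p_2 = 160, q_2 = 190, s_2 = 300, t_2 = 240, s_3 = 270, t_3 = 70, a_4 = 310, b_4 = 290, a_5 = 310, b_5 = 280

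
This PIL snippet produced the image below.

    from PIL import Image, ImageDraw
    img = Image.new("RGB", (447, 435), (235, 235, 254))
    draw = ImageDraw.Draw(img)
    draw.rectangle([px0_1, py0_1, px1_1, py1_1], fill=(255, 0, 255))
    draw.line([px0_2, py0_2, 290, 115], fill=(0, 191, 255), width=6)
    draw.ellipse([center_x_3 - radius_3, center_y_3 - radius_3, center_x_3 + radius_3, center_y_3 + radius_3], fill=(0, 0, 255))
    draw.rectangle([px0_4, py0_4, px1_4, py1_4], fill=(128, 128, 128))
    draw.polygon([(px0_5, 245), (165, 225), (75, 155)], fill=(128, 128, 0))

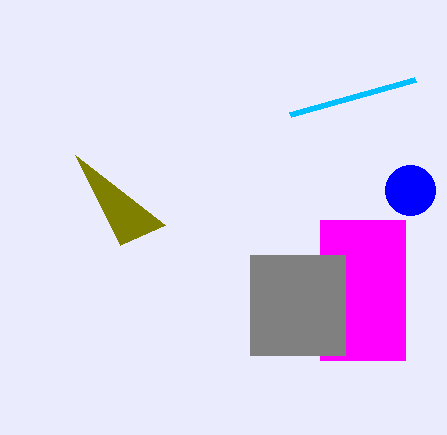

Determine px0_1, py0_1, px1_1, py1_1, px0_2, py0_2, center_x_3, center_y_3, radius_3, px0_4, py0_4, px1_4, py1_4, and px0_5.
px0_1 = 320; py0_1 = 220; px1_1 = 405; py1_1 = 360; px0_2 = 415; py0_2 = 80; center_x_3 = 410; center_y_3 = 190; radius_3 = 25; px0_4 = 250; py0_4 = 255; px1_4 = 345; py1_4 = 355; px0_5 = 120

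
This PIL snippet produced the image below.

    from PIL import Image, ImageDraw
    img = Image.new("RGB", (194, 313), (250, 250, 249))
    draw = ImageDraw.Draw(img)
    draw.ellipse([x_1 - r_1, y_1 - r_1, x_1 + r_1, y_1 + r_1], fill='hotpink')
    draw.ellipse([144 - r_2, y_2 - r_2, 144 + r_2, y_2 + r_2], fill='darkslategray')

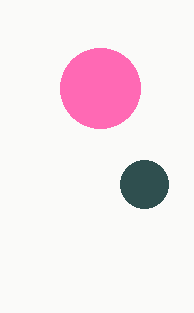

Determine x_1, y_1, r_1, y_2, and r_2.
x_1 = 100; y_1 = 88; r_1 = 40; y_2 = 184; r_2 = 24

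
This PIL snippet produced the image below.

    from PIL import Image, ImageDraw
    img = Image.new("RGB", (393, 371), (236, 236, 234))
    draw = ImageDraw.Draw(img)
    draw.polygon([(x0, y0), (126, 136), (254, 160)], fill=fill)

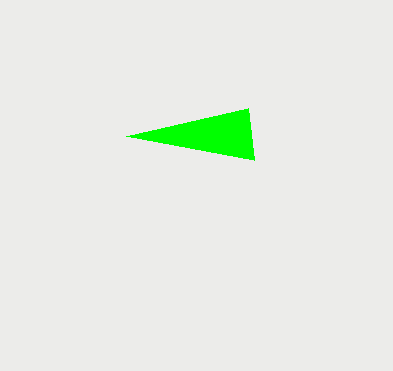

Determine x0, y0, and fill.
x0 = 248, y0 = 108, fill = 'lime'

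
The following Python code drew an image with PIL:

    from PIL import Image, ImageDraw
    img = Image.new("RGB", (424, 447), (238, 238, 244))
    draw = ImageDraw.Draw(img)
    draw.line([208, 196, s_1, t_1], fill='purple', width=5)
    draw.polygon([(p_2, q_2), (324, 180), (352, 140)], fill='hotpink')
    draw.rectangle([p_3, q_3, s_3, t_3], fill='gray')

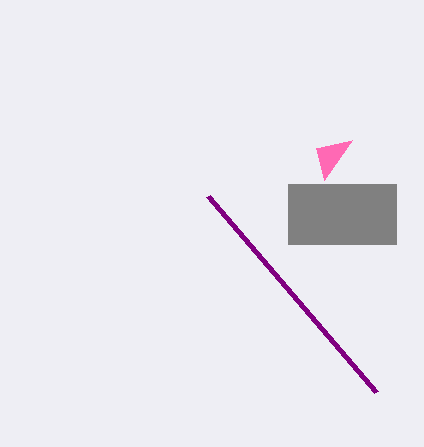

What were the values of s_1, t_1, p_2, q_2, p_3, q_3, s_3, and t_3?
s_1 = 376; t_1 = 392; p_2 = 316; q_2 = 148; p_3 = 288; q_3 = 184; s_3 = 396; t_3 = 244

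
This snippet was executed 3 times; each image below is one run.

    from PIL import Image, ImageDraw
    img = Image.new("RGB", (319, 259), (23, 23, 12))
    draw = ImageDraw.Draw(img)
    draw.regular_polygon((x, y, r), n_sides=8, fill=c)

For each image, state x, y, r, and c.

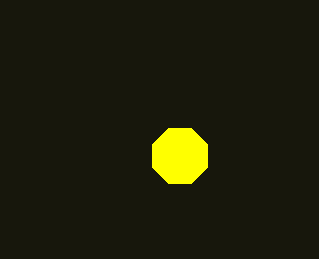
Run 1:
x = 180; y = 156; r = 30; c = 'yellow'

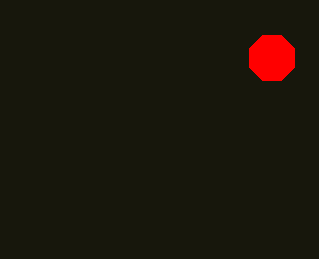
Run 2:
x = 272, y = 58, r = 24, c = 'red'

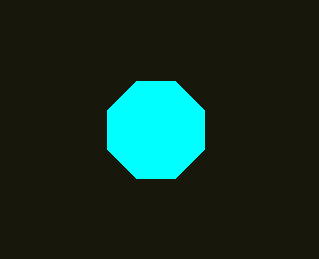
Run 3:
x = 156; y = 130; r = 52; c = 'cyan'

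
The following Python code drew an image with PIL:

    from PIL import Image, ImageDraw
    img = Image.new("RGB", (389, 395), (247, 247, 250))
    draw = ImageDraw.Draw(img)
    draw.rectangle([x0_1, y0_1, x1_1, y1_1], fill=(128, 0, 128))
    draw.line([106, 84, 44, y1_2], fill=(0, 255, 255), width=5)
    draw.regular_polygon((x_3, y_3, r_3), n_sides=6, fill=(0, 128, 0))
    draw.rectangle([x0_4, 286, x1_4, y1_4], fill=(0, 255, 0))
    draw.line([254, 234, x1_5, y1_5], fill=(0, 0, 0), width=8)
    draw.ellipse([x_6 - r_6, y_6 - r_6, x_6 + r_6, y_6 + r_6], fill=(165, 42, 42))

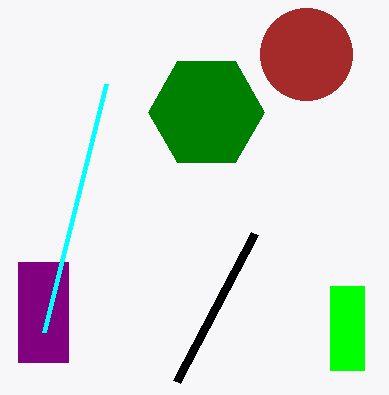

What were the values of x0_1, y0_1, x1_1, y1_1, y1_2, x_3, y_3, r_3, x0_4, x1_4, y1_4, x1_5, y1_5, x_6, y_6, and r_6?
x0_1 = 18; y0_1 = 262; x1_1 = 68; y1_1 = 362; y1_2 = 332; x_3 = 206; y_3 = 112; r_3 = 58; x0_4 = 330; x1_4 = 364; y1_4 = 370; x1_5 = 176; y1_5 = 382; x_6 = 306; y_6 = 54; r_6 = 46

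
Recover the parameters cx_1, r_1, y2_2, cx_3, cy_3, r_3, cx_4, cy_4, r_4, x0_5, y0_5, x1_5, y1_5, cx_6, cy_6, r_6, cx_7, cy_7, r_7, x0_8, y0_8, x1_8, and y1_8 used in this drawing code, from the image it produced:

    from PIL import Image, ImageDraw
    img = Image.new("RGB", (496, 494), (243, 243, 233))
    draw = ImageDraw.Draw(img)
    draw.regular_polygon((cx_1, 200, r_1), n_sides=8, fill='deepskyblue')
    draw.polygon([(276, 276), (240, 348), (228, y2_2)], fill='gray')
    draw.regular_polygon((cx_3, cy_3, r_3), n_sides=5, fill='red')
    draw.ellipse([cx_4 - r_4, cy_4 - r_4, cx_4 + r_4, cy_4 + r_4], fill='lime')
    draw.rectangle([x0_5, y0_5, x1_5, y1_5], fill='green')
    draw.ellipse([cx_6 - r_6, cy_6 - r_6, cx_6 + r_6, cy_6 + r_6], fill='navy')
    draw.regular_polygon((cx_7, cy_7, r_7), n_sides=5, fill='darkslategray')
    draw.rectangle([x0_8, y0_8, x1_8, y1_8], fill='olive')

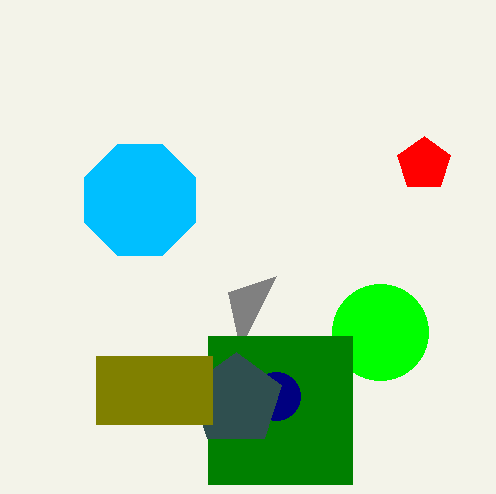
cx_1 = 140, r_1 = 60, y2_2 = 292, cx_3 = 424, cy_3 = 164, r_3 = 28, cx_4 = 380, cy_4 = 332, r_4 = 48, x0_5 = 208, y0_5 = 336, x1_5 = 352, y1_5 = 484, cx_6 = 276, cy_6 = 396, r_6 = 24, cx_7 = 236, cy_7 = 400, r_7 = 48, x0_8 = 96, y0_8 = 356, x1_8 = 212, y1_8 = 424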